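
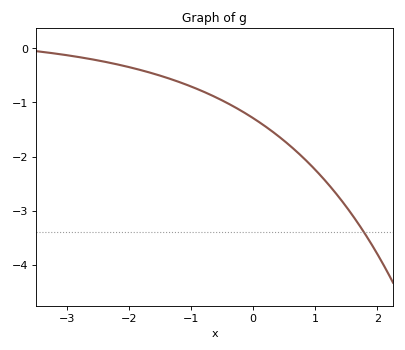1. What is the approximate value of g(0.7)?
-1.9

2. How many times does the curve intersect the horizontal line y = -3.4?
1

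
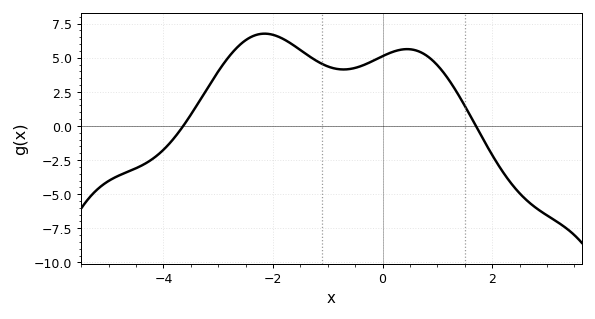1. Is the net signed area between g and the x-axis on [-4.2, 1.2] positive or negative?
positive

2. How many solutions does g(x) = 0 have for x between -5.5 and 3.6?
2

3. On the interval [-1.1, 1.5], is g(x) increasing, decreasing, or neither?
neither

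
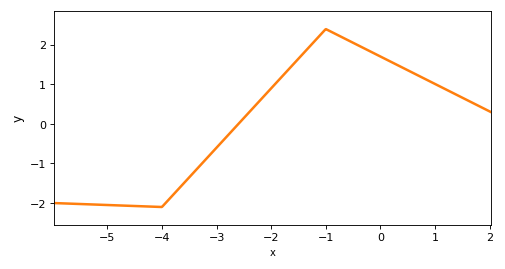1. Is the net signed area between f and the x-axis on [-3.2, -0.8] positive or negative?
positive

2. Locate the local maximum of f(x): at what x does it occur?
-1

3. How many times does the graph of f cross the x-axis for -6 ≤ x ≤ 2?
1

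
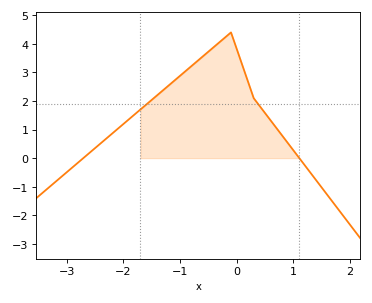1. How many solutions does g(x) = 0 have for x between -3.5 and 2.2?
2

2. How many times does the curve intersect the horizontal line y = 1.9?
2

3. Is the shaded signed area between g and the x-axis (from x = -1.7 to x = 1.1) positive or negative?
positive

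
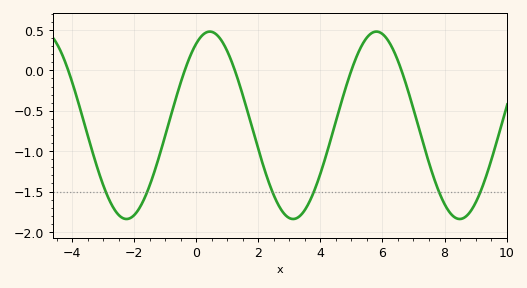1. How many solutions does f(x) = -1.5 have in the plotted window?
6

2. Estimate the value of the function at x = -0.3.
0.1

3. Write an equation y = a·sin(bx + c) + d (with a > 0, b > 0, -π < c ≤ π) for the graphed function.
y = 1.16sin(1.2x + 1.1) - 0.68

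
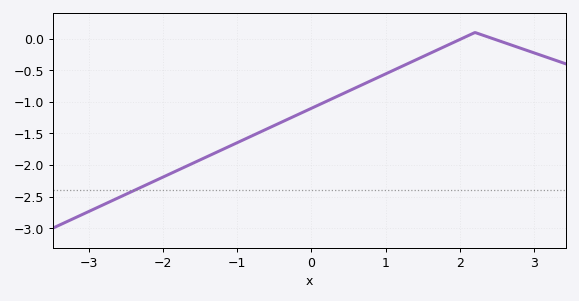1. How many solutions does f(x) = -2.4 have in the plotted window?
1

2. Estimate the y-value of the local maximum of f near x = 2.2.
0.1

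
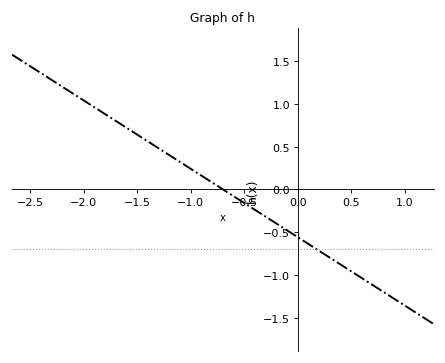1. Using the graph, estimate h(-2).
1.04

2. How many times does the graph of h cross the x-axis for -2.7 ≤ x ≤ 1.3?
1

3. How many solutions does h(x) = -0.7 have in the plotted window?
1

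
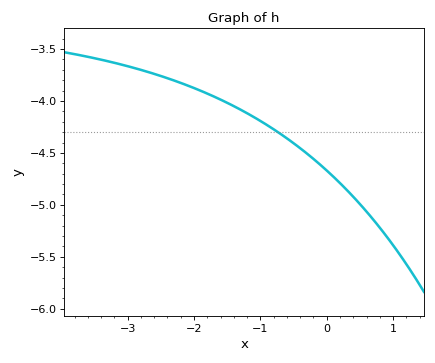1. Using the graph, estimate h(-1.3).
-4.08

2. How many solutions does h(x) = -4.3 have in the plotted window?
1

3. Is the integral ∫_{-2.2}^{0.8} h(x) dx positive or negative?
negative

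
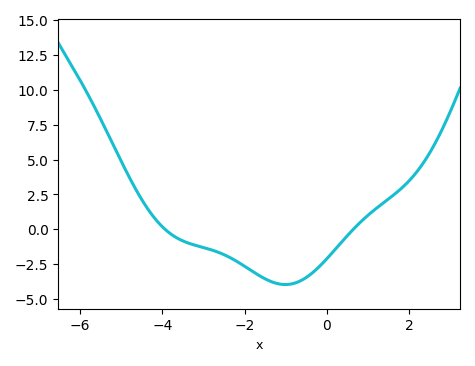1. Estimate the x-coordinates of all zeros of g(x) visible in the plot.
-4, 0.6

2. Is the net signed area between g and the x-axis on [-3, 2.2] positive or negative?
negative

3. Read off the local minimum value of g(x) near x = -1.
-4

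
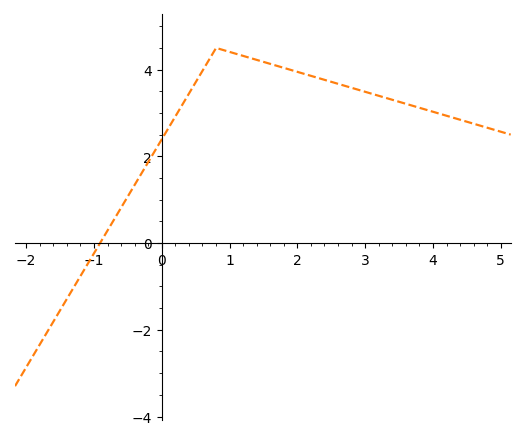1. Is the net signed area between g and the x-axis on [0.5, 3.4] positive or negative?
positive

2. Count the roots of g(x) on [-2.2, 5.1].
1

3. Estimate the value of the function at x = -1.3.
-1.03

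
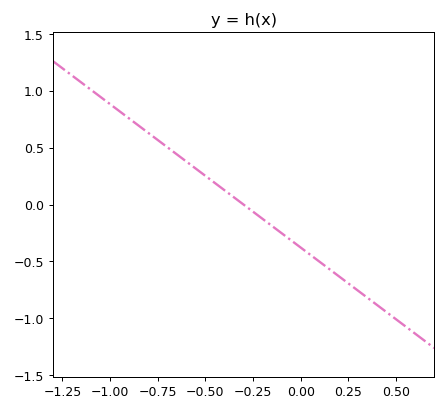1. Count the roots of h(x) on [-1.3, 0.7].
1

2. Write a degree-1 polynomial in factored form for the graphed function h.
y = -1.26(x + 0.3)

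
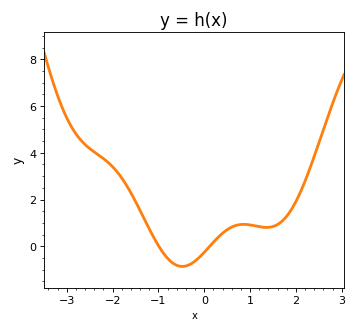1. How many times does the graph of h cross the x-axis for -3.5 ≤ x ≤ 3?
2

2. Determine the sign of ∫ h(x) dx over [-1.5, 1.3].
positive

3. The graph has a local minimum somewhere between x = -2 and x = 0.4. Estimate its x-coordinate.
-0.5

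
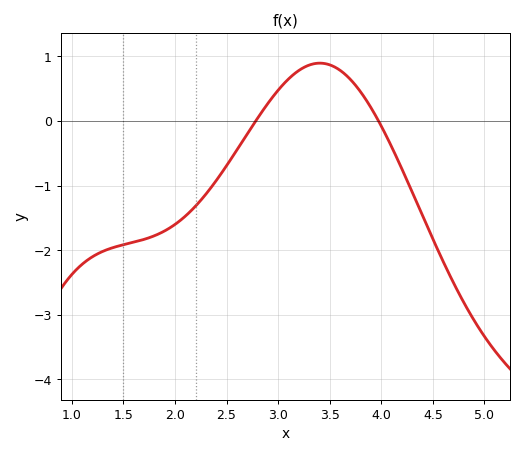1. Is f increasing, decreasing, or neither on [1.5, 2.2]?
increasing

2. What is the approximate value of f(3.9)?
0.2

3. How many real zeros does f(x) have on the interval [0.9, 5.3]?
2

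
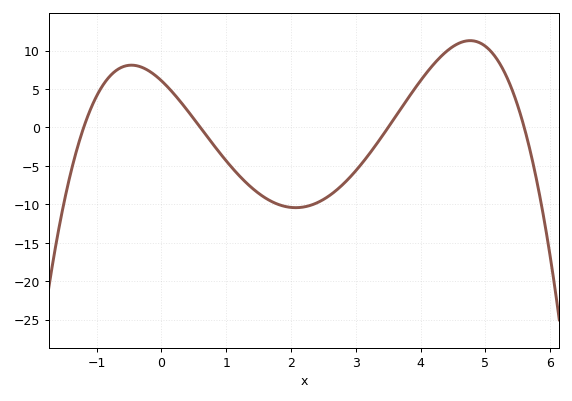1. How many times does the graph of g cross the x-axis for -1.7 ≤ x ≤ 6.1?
4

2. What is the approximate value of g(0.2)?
4.29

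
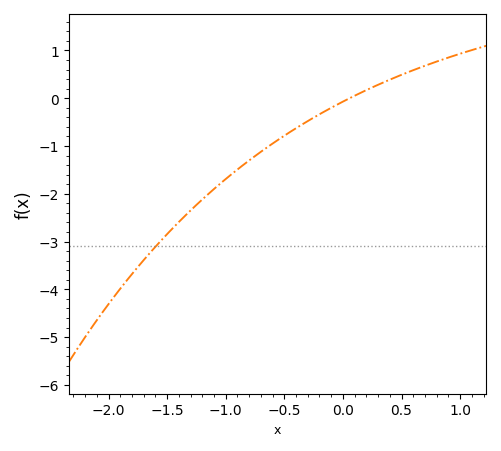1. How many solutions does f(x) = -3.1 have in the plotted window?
1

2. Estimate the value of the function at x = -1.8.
-3.7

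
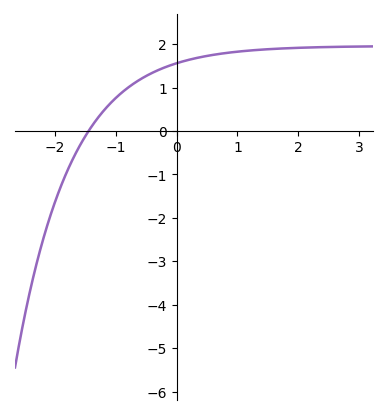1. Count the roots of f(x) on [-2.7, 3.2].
1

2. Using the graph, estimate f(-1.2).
0.463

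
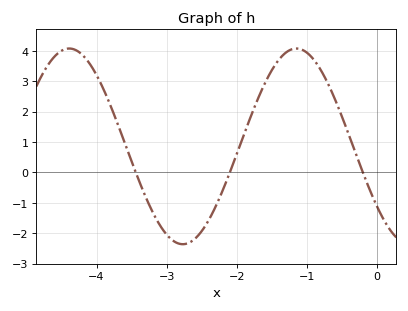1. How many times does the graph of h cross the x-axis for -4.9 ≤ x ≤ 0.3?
3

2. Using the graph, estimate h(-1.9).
1.23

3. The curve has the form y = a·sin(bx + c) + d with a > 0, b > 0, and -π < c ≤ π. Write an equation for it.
y = 3.22sin(1.94x - 2.48) + 0.86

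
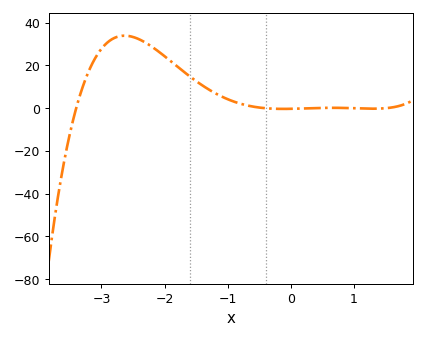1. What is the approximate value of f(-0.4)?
0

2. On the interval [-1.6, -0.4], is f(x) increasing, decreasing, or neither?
decreasing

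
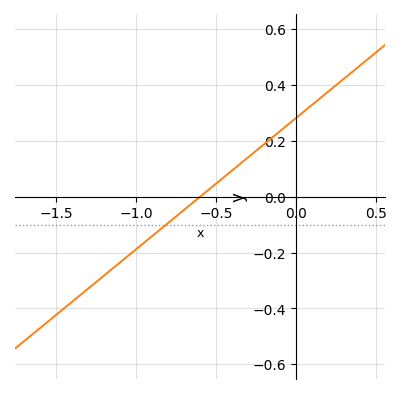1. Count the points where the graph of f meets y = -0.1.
1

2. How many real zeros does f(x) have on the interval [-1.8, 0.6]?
1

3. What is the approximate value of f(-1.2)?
-0.28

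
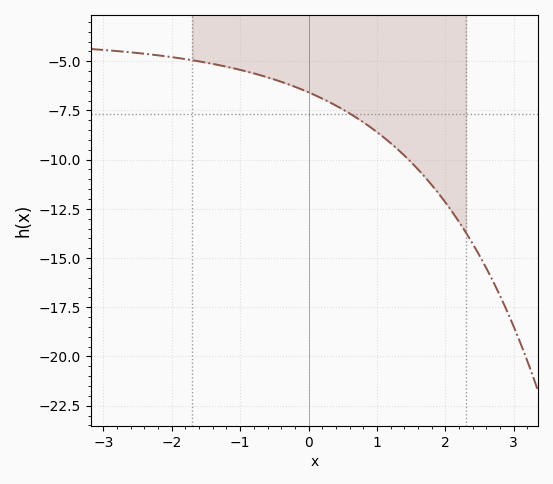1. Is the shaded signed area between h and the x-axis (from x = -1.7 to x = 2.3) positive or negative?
negative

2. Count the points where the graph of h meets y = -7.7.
1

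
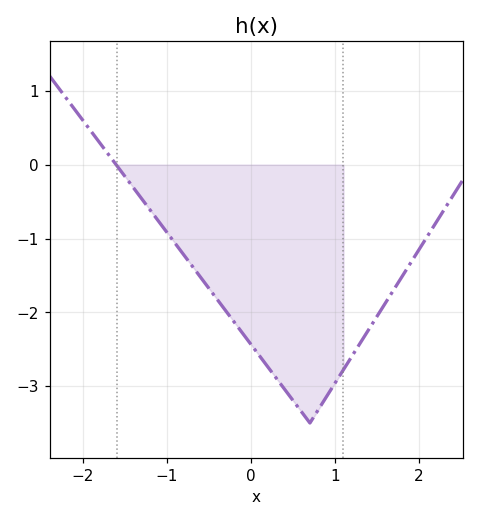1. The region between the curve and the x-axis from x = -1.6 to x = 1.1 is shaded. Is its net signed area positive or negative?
negative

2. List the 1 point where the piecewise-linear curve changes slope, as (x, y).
(0.7, -3.5)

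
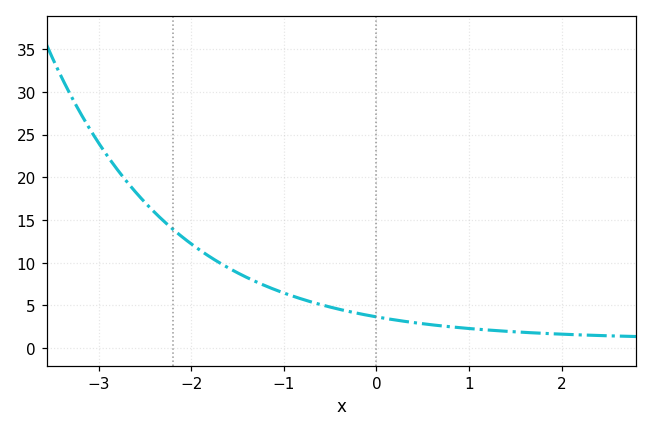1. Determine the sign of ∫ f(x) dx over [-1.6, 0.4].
positive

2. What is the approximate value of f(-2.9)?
22.4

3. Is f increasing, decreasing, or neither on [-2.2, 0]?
decreasing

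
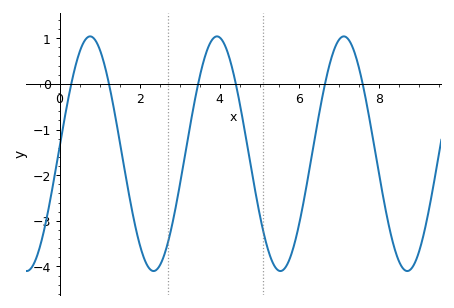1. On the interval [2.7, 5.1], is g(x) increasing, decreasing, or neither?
neither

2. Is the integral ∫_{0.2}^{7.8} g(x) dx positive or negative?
negative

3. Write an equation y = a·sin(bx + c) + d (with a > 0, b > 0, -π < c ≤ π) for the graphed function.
y = 2.57sin(1.98x + 0.06) - 1.53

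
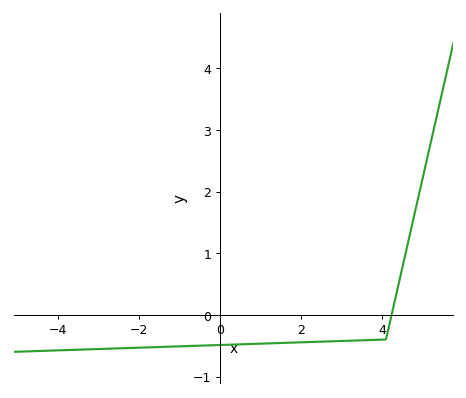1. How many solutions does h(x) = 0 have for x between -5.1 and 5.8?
1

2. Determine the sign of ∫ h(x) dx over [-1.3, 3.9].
negative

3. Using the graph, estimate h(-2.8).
-0.55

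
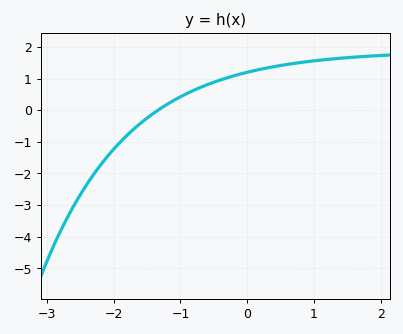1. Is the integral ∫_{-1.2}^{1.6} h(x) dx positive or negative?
positive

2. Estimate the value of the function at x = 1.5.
1.7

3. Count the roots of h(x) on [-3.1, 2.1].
1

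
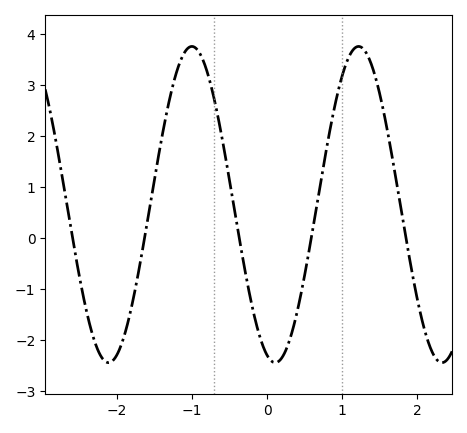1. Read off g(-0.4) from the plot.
0.264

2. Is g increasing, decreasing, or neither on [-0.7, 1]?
neither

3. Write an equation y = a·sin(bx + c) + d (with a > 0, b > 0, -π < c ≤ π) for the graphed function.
y = 3.1sin(2.83x - 1.88) + 0.66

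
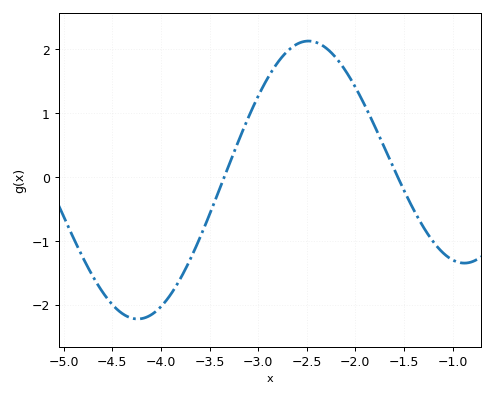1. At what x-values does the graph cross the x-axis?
-3.3, -1.6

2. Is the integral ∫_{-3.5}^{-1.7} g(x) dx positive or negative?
positive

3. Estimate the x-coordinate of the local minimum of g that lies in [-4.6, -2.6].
-4.2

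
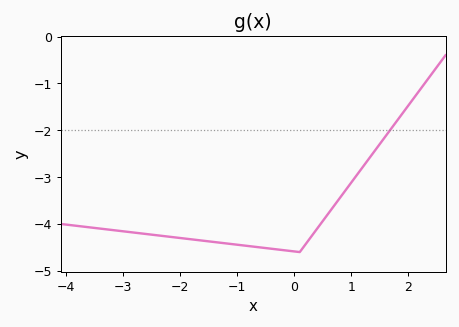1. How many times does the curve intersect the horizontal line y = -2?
1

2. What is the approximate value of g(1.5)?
-2.3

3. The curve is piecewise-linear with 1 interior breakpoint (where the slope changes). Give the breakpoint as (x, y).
(0.1, -4.6)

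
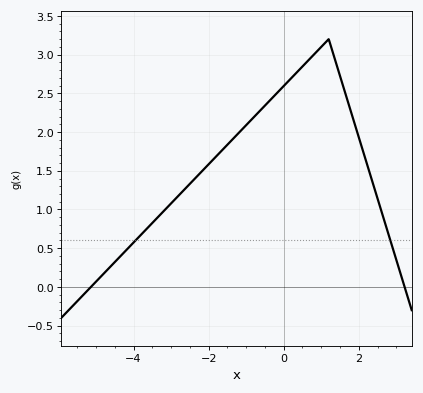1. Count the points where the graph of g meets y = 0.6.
2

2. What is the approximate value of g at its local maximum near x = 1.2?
3.2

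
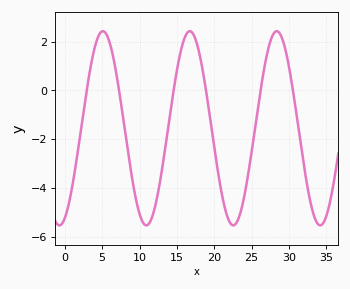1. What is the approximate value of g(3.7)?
1.4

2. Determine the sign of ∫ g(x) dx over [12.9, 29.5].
negative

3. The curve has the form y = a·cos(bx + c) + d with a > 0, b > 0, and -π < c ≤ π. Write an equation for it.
y = 3.98cos(0.54x - 2.8) - 1.55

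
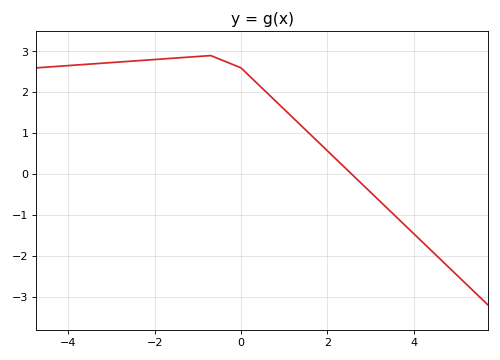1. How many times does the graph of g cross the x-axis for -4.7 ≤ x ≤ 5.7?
1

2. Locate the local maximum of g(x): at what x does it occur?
-0.701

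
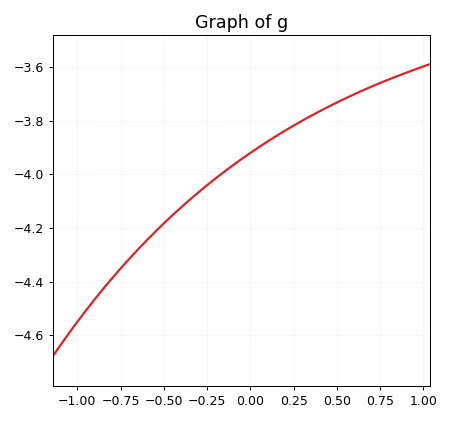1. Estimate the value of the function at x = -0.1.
-3.97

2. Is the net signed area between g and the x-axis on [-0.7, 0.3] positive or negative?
negative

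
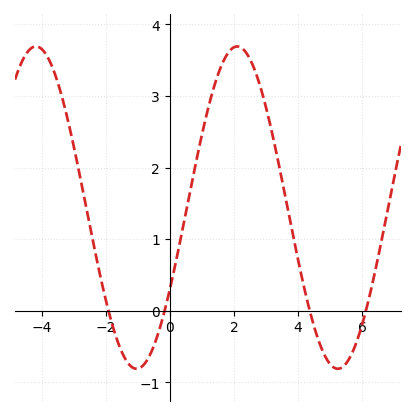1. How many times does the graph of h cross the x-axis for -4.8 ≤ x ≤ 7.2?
4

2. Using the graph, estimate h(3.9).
0.934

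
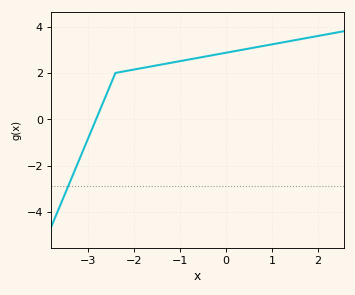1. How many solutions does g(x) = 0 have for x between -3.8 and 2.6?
1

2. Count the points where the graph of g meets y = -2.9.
1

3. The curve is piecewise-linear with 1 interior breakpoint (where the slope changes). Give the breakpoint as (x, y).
(-2.4, 2)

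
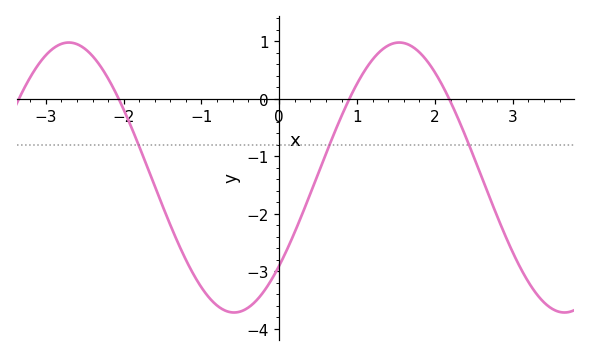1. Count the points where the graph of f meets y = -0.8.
3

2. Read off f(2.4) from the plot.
-0.676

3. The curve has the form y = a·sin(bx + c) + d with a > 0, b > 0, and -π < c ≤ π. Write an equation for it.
y = 2.35sin(1.48x - 0.71) - 1.37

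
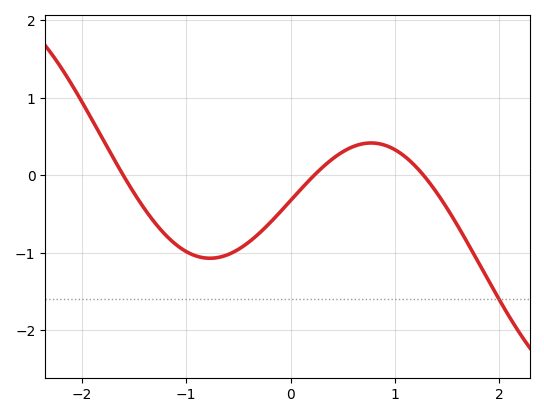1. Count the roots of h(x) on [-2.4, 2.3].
3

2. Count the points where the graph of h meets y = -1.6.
1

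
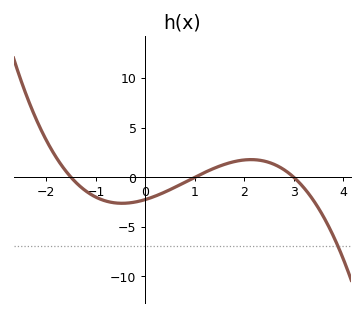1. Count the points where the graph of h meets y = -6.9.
1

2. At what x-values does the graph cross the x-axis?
-1.5, 1, 3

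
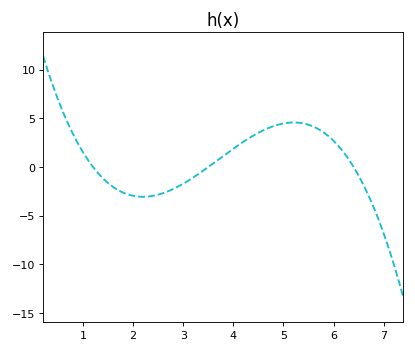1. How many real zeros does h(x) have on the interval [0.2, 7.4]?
3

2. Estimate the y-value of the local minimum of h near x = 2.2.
-3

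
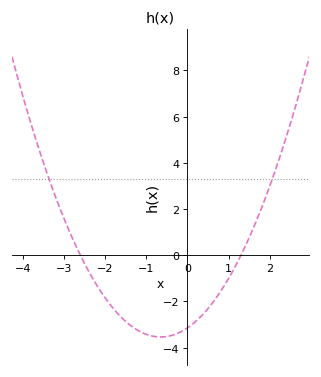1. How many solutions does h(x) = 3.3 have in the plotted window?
2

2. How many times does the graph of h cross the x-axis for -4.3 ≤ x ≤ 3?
2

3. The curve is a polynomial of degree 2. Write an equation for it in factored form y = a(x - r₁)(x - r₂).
y = 0.93(x + 2.6)(x - 1.3)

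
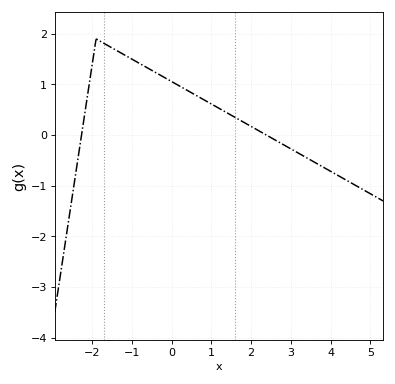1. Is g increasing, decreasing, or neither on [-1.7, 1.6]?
decreasing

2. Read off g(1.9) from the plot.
0.217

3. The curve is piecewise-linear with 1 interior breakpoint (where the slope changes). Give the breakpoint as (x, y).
(-1.9, 1.9)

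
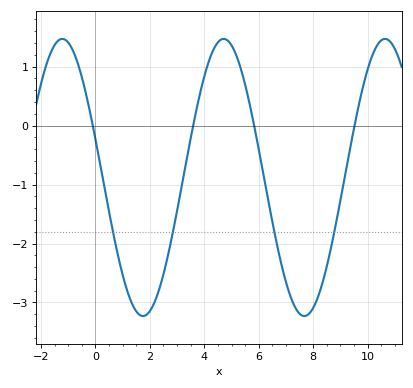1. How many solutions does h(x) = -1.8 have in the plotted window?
4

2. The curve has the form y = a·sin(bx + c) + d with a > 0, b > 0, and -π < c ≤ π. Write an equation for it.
y = 2.35sin(1.06x + 2.86) - 0.88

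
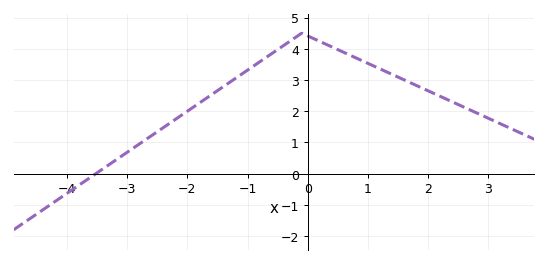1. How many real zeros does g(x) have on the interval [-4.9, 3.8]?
1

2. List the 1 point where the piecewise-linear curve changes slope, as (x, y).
(-0.1, 4.5)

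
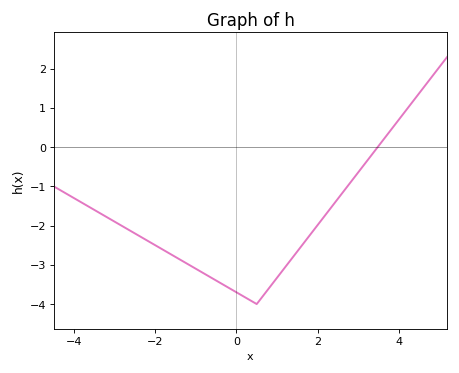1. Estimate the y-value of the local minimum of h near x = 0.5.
-4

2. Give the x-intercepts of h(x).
3.4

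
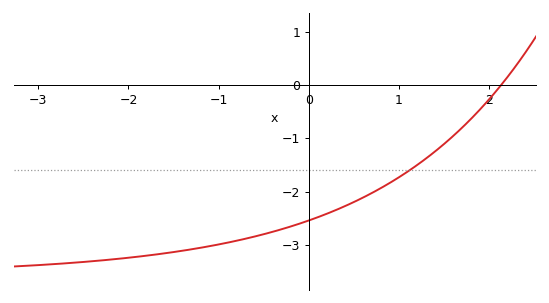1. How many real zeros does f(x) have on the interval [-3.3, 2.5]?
1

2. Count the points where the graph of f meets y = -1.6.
1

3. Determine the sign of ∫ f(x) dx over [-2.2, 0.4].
negative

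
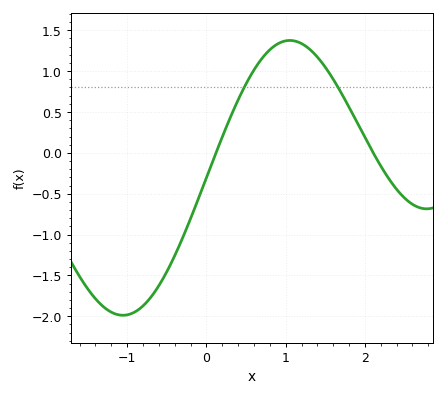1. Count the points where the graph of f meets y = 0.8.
2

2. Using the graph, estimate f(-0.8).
-1.85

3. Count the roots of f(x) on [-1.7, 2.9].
2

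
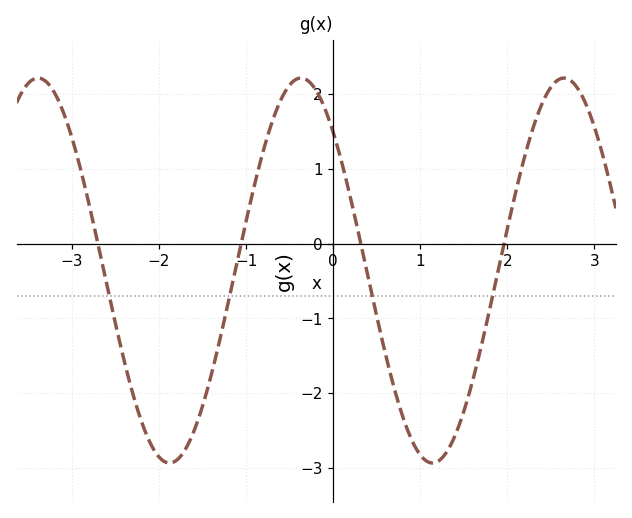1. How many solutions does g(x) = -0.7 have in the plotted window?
4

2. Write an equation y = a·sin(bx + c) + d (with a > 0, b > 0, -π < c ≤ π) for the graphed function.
y = 2.57sin(2.1x + 2.3) - 0.36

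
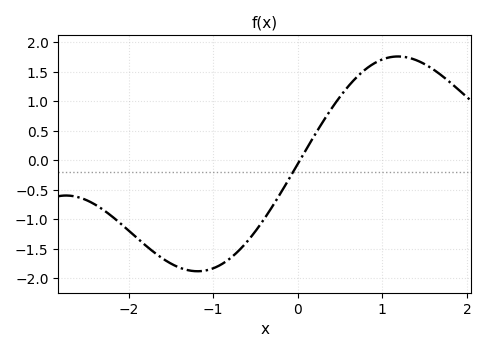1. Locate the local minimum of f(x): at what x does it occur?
-1.2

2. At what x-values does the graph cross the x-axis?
0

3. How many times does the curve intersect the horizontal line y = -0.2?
1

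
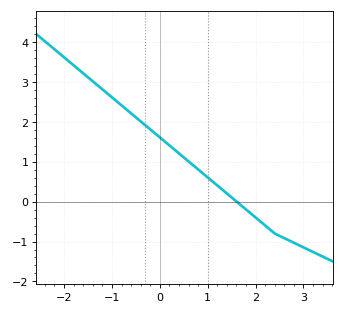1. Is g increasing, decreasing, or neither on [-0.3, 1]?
decreasing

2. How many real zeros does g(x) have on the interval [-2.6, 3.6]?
1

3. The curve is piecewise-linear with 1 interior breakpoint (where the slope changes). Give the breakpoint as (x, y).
(2.4, -0.8)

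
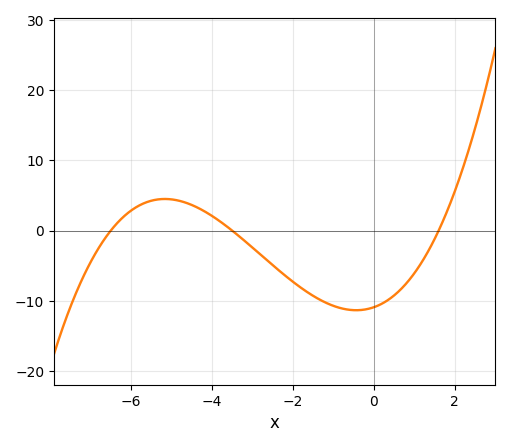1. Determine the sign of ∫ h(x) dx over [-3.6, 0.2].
negative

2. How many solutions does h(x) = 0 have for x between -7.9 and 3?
3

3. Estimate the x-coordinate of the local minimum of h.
-0.4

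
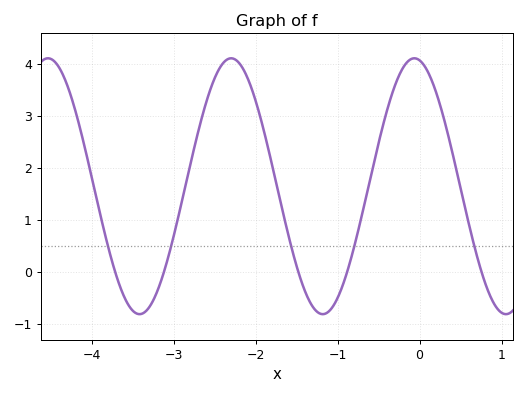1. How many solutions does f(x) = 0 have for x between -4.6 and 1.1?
5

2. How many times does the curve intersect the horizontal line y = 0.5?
5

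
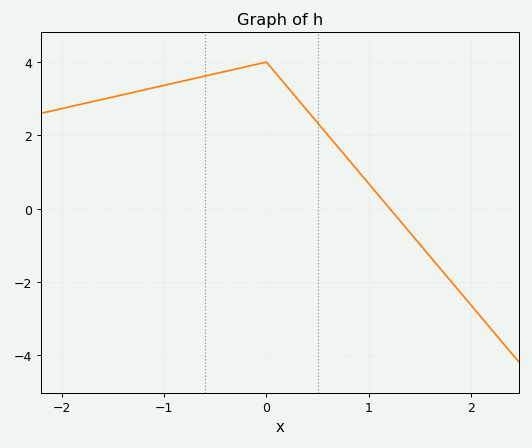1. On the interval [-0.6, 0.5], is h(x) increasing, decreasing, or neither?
neither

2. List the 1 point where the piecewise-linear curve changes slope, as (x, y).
(0, 4)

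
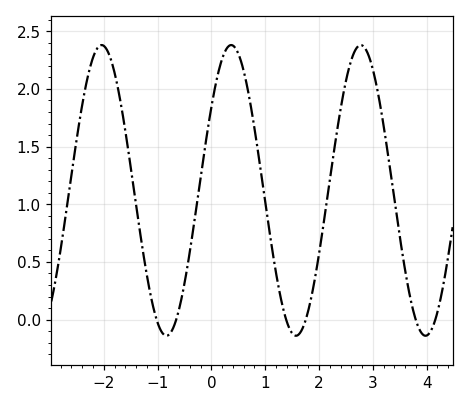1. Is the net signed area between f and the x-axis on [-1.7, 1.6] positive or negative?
positive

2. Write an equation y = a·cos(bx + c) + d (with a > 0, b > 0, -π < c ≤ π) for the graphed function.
y = 1.26cos(2.61x - 0.96) + 1.12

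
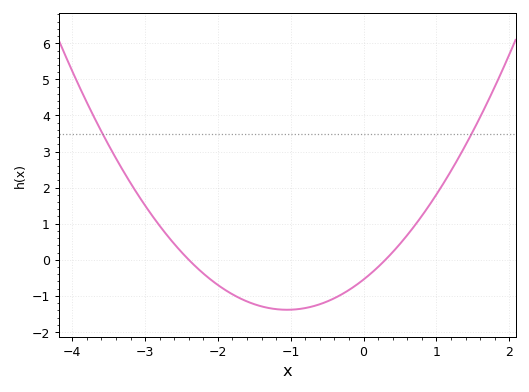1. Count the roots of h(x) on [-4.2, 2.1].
2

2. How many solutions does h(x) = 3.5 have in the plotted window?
2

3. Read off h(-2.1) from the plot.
-0.547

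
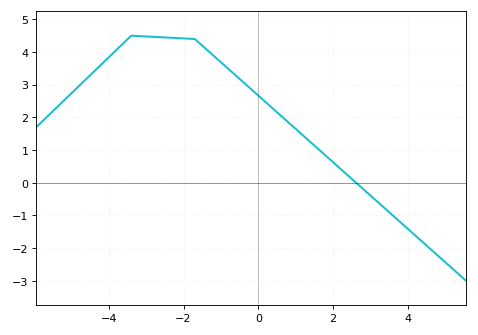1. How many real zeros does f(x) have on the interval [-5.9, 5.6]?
1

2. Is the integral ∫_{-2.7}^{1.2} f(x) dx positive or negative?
positive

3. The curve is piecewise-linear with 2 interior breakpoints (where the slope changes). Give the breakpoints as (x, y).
(-3.4, 4.5); (-1.7, 4.4)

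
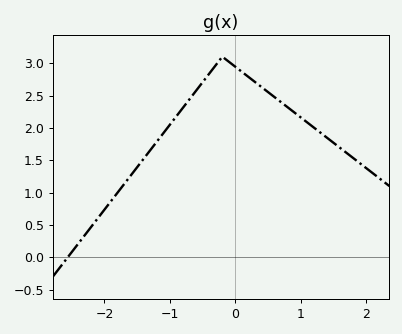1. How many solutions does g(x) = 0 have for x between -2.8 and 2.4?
1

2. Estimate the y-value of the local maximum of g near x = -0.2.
3.1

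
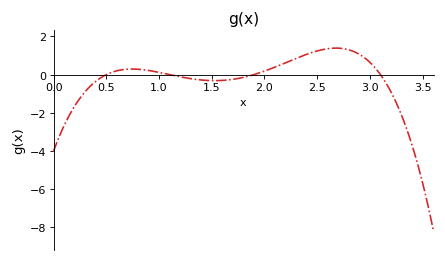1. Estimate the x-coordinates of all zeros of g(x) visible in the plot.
0.5, 1.1, 1.9, 3.1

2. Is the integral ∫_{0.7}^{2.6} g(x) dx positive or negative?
positive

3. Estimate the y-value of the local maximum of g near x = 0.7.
0.2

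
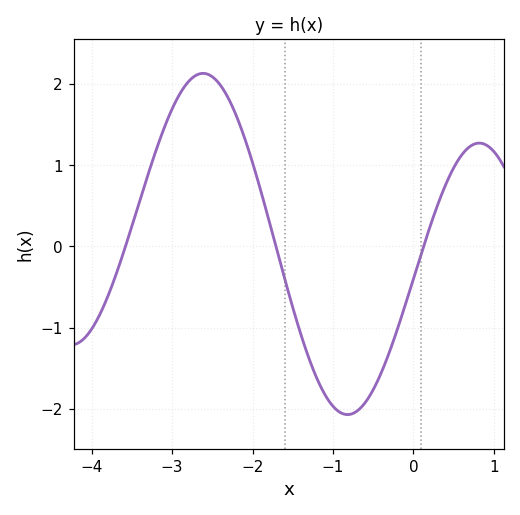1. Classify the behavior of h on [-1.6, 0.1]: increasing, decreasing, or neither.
neither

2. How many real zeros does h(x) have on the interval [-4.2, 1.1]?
3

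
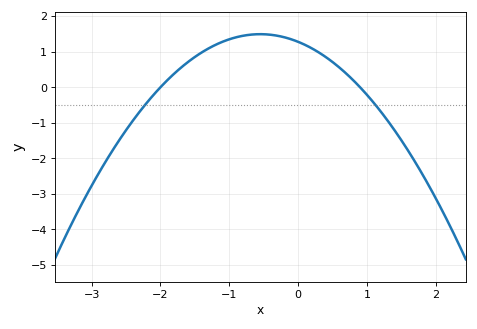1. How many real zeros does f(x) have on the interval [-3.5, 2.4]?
2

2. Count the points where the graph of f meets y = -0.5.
2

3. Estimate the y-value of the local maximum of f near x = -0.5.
1.49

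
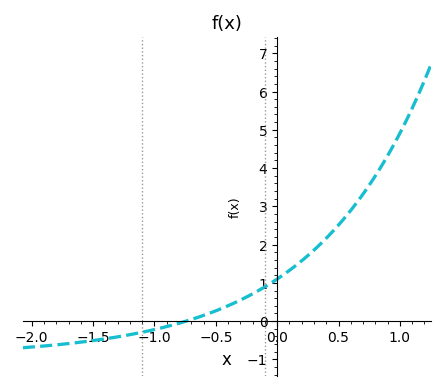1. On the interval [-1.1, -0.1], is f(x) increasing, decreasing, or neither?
increasing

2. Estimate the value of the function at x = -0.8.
-0.1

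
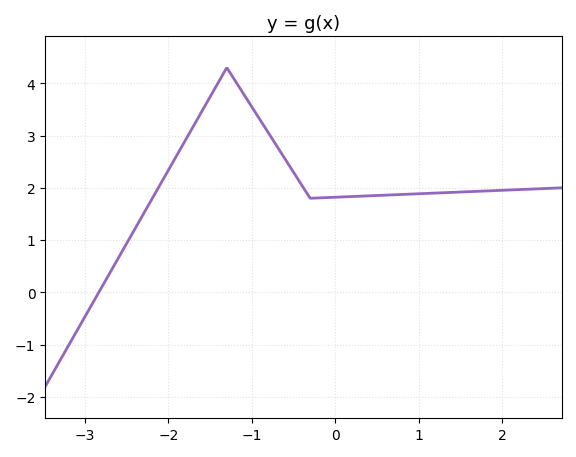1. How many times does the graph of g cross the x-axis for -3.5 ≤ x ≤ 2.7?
1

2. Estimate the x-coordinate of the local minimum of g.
-0.298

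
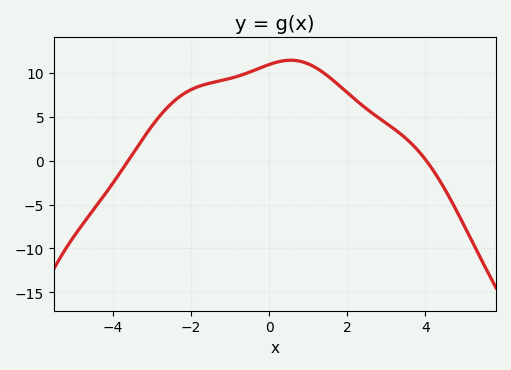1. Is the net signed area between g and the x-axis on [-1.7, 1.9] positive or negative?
positive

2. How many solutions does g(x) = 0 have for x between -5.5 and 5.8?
2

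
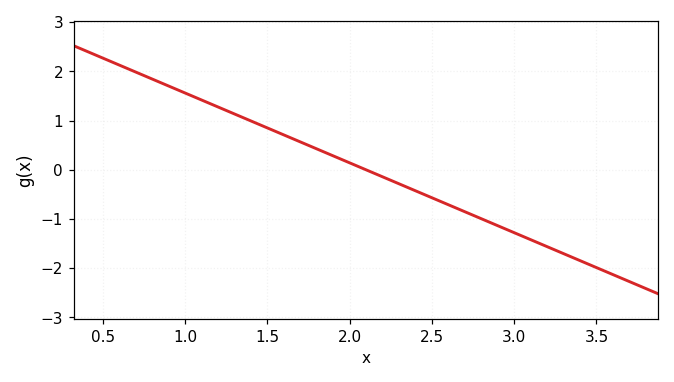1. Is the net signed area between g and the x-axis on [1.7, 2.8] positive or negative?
negative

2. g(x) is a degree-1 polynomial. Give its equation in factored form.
y = -1.42(x - 2.1)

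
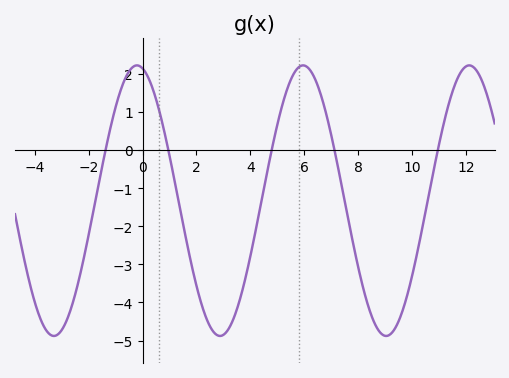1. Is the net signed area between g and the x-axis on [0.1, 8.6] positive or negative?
negative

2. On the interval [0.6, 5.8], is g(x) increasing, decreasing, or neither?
neither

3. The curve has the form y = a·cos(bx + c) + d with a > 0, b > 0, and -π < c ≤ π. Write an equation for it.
y = 3.55cos(1.02x + 0.212) - 1.33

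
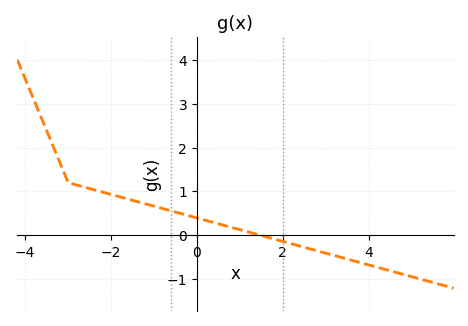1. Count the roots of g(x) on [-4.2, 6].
1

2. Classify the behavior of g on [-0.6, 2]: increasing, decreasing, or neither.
decreasing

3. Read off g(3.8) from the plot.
-0.6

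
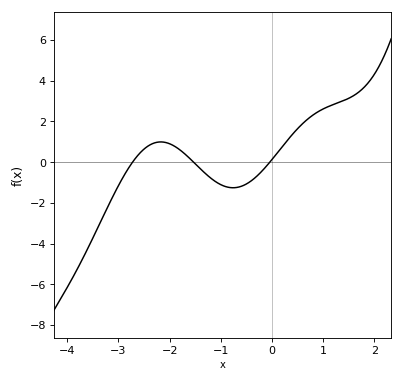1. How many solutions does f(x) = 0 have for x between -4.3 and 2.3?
3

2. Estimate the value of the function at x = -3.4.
-3.2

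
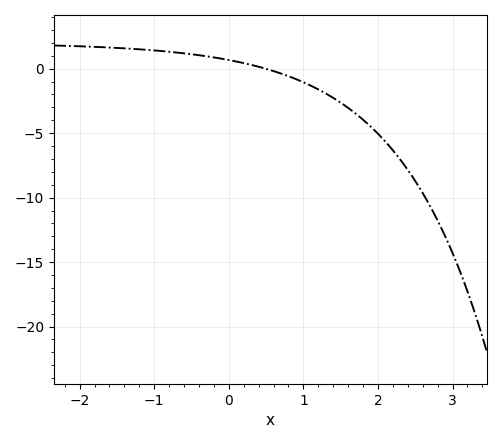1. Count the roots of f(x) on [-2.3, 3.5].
1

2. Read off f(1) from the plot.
-1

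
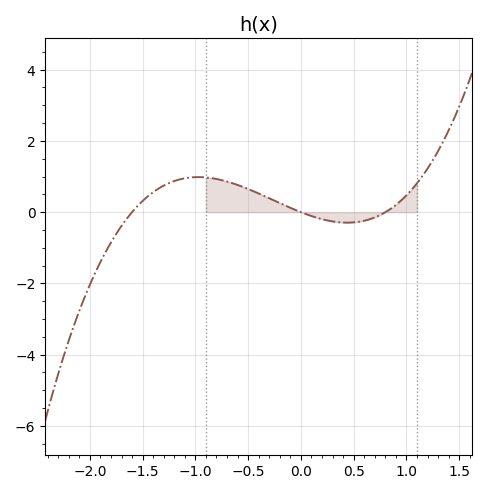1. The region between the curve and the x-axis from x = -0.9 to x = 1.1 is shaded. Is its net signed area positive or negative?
positive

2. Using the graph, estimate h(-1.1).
0.951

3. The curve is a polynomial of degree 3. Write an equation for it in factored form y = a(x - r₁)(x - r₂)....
y = 0.91(x + 1.6)(x - 0)(x - 0.8)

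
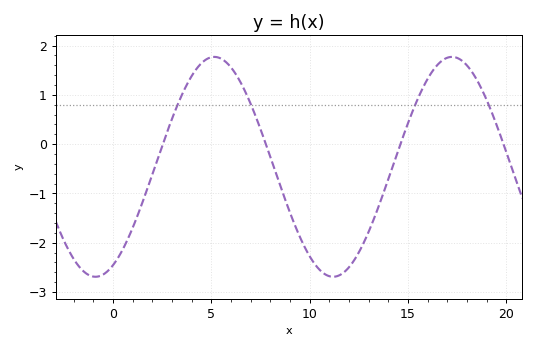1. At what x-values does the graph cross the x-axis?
2.54, 7.78, 14.6, 19.9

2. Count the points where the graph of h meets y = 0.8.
4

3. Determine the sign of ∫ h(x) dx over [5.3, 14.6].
negative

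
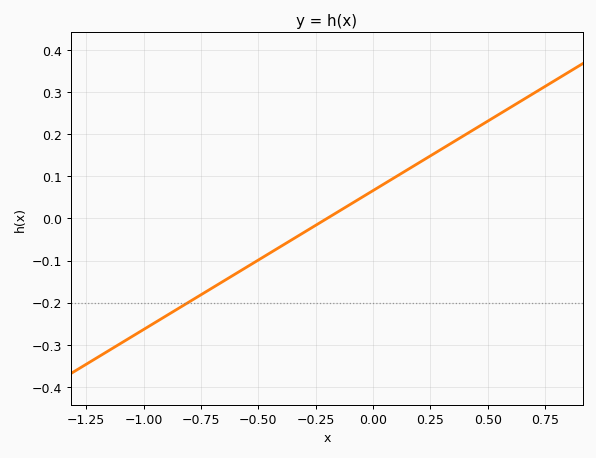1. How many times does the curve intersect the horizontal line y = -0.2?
1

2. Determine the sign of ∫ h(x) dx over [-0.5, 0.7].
positive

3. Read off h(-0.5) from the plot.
-0.1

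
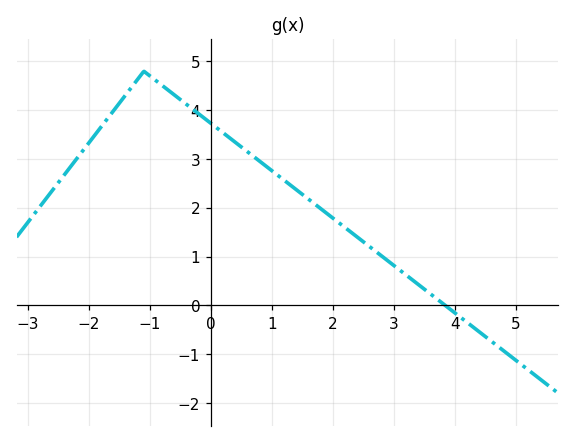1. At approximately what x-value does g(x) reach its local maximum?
-1.1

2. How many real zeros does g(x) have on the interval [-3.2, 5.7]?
1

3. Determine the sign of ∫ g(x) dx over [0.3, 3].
positive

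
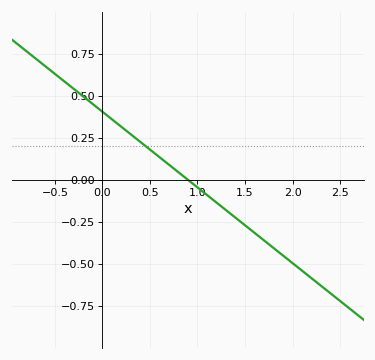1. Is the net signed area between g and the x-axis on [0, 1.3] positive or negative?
positive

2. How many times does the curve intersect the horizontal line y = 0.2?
1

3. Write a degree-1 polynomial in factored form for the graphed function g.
y = -0.45(x - 0.9)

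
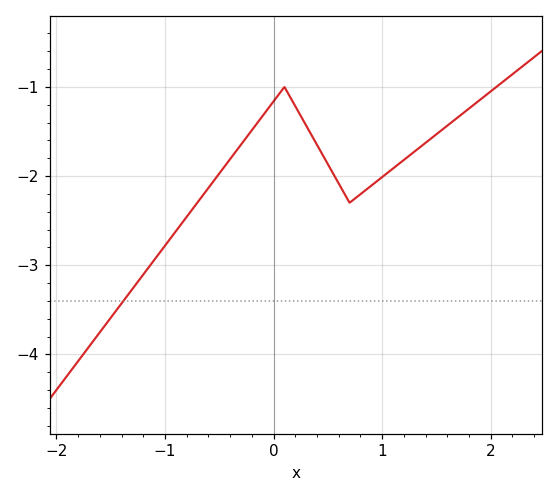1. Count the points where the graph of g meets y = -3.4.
1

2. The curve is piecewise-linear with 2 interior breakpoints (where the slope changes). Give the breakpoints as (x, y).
(0.1, -1); (0.7, -2.3)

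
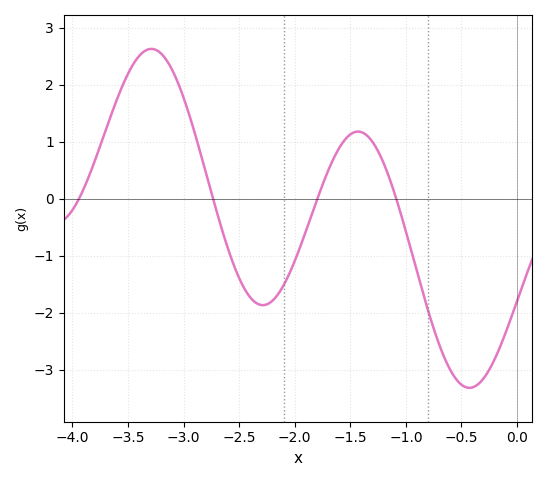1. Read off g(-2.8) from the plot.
0.5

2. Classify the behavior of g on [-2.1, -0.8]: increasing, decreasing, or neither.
neither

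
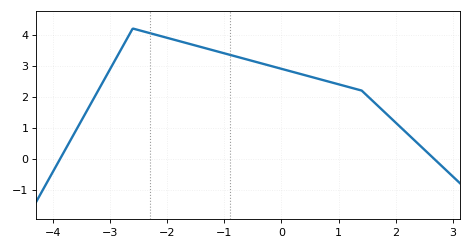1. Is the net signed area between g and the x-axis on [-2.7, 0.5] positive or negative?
positive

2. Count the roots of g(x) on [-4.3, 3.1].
2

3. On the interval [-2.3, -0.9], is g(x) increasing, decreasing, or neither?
decreasing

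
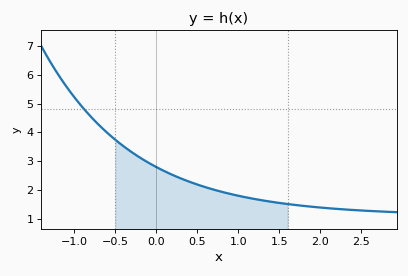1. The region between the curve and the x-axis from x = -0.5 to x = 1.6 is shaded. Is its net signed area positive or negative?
positive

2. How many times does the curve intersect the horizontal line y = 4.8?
1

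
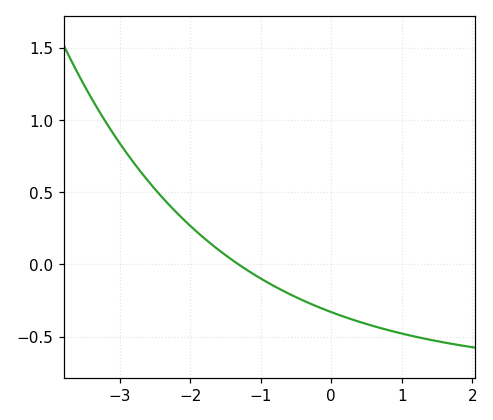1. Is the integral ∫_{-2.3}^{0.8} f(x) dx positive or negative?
negative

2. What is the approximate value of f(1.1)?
-0.49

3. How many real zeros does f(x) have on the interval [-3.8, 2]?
1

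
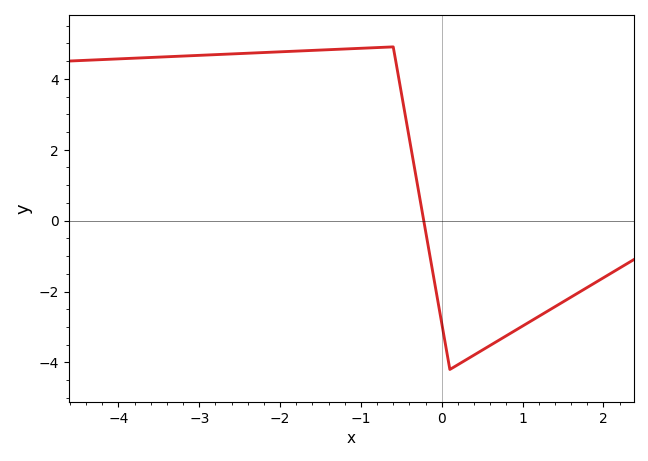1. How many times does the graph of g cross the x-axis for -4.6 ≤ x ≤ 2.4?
1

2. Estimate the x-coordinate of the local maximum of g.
-0.603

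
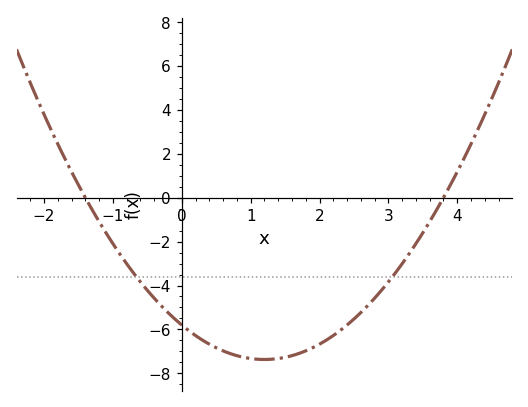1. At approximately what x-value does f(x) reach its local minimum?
1.2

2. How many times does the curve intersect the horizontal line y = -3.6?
2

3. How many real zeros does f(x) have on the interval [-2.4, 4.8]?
2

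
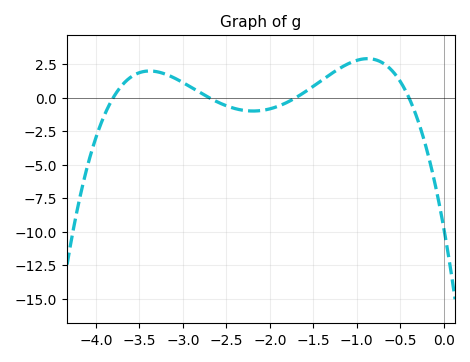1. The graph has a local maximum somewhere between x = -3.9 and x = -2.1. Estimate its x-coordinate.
-3.38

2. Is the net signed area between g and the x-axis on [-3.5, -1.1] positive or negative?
positive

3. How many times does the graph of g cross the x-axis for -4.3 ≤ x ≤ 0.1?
4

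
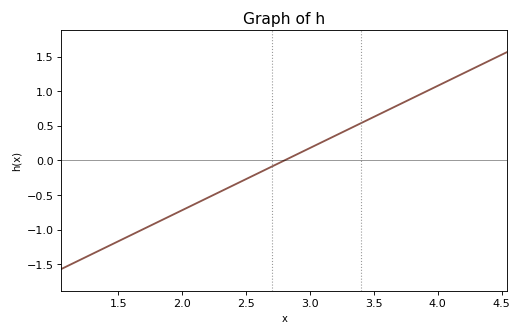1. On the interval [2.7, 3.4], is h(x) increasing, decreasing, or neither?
increasing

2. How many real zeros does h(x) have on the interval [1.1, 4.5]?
1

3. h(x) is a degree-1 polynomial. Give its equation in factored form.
y = 0.9(x - 2.8)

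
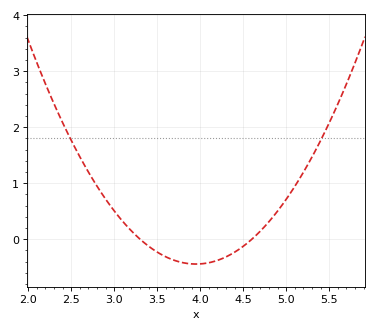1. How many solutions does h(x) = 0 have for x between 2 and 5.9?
2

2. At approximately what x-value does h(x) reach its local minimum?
3.9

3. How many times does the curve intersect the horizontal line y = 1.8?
2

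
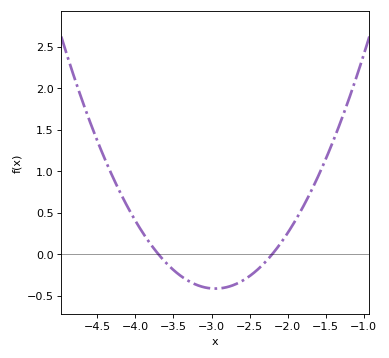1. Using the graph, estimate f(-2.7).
-0.35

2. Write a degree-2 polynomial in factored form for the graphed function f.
y = 0.74(x + 3.7)(x + 2.2)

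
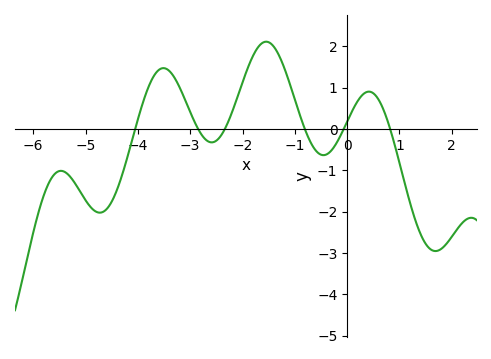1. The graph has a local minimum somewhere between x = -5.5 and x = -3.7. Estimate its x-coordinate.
-4.73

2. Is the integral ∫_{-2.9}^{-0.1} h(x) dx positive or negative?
positive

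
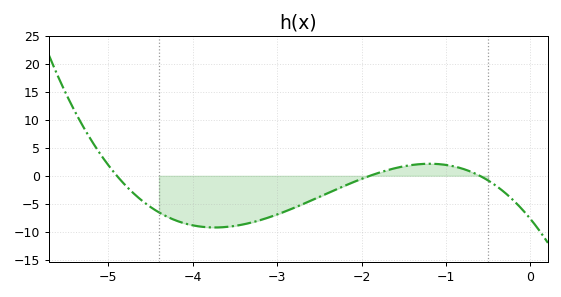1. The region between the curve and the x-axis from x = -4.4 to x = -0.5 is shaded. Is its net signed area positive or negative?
negative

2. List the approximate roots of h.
-4.9, -1.9, -0.6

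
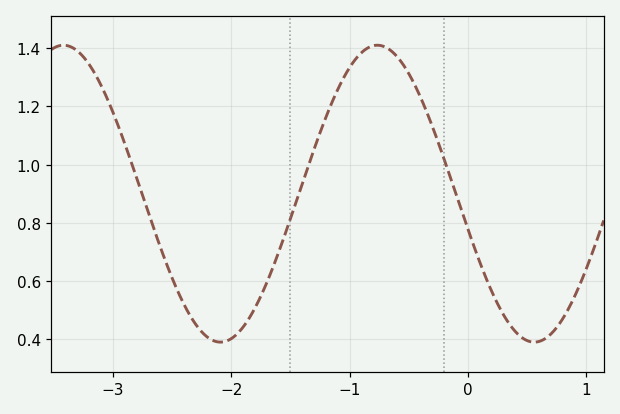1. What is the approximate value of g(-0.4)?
1.23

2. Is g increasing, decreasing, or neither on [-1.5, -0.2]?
neither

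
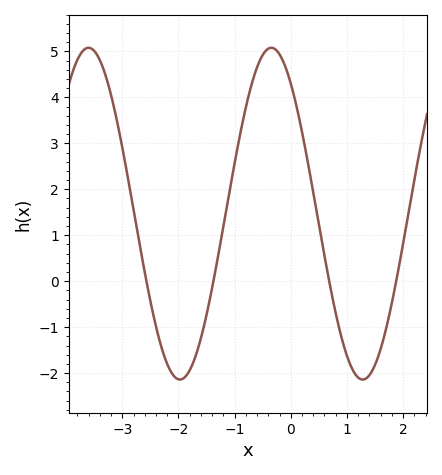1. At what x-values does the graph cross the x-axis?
-2.57, -1.38, 0.684, 1.88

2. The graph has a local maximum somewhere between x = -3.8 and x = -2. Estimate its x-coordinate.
-3.6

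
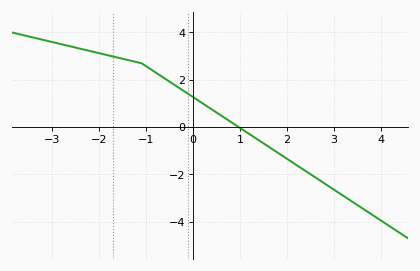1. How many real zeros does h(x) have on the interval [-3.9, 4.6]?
1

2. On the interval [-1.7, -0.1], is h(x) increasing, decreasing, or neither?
decreasing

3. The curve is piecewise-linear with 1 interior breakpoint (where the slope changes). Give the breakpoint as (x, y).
(-1.1, 2.7)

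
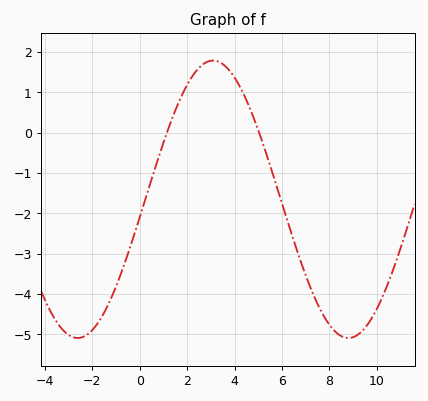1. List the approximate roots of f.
1.15, 5.04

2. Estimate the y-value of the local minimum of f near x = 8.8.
-5.09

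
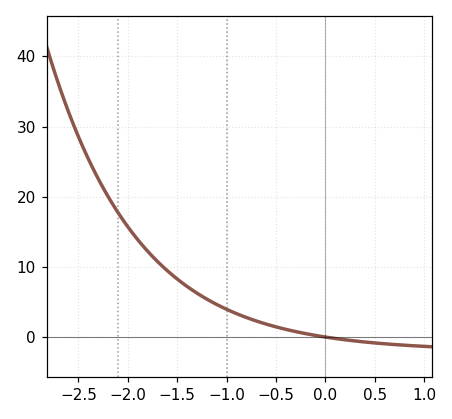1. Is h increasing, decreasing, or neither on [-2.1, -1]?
decreasing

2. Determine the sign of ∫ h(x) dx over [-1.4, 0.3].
positive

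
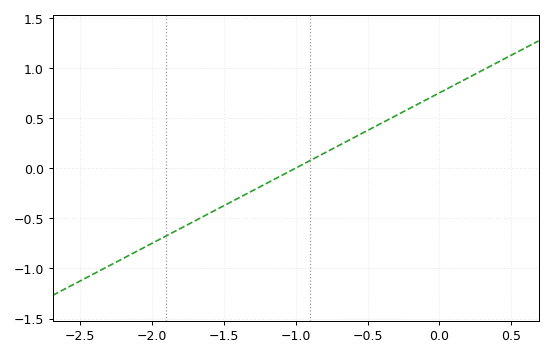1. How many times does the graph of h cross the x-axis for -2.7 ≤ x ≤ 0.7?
1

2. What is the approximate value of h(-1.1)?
-0.075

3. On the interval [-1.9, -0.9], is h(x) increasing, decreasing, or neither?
increasing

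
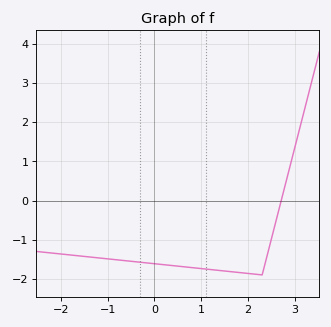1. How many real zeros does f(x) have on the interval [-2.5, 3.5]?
1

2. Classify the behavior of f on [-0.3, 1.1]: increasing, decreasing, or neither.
decreasing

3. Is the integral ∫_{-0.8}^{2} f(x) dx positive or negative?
negative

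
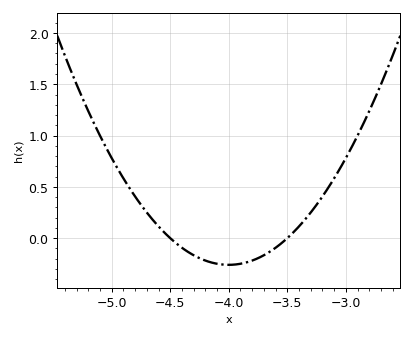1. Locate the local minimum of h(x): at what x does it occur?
-4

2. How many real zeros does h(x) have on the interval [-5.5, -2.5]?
2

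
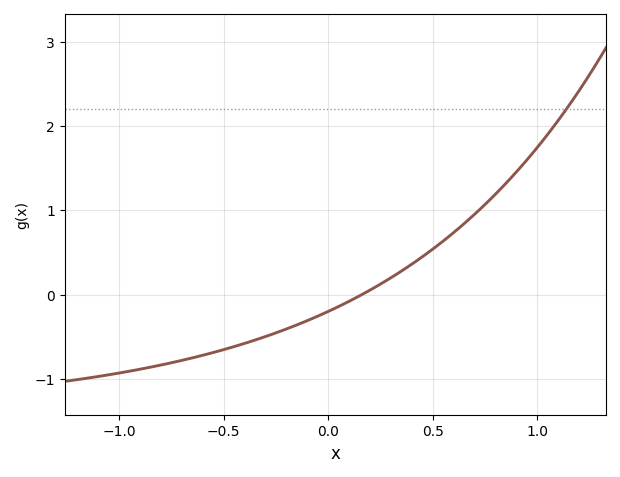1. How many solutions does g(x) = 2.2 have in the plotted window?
1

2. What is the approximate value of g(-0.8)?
-0.836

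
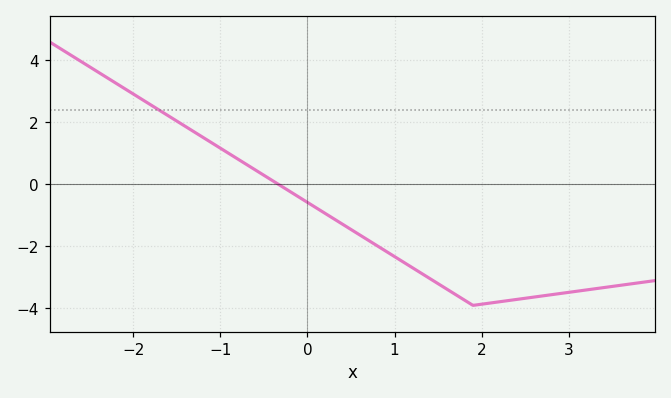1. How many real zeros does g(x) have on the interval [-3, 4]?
1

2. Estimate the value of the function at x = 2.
-3.8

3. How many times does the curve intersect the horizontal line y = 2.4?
1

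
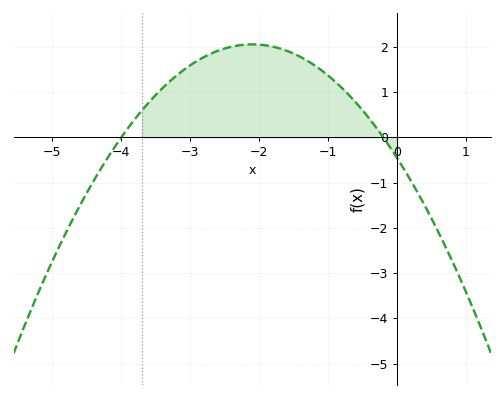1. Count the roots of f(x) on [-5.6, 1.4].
2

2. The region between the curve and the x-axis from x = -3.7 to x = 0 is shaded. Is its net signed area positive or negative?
positive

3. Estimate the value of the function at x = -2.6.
1.9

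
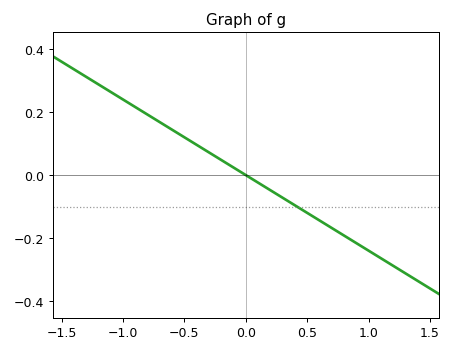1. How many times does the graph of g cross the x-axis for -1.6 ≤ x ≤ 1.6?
1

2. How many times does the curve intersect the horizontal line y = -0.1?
1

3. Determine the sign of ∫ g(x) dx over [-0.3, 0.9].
negative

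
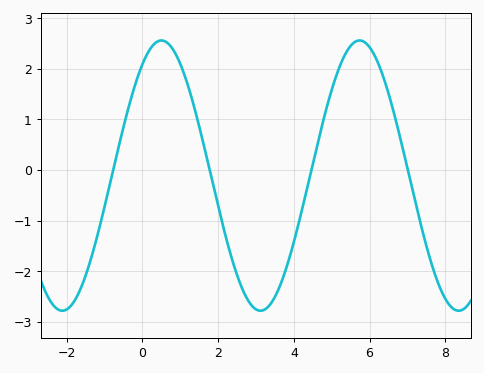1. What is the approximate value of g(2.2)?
-1.3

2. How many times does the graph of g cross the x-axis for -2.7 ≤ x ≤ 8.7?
4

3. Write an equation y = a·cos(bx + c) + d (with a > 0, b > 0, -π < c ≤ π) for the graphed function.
y = 2.67cos(1.2x - 0.6) - 0.11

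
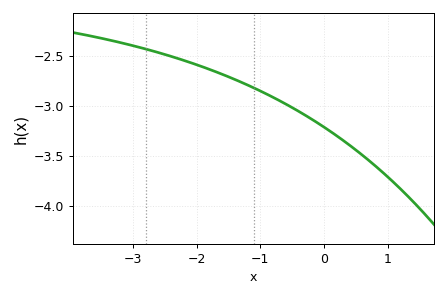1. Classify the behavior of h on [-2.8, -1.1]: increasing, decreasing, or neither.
decreasing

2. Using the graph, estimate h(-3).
-2.4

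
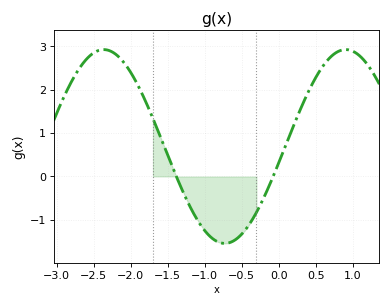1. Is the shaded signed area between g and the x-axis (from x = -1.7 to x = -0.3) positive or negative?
negative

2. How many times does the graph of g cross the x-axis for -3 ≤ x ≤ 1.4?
2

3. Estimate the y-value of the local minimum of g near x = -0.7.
-1.5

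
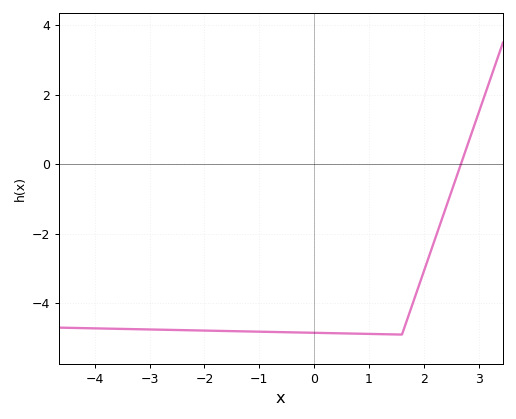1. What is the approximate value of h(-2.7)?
-4.76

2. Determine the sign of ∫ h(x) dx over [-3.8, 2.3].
negative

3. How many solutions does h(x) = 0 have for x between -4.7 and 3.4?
1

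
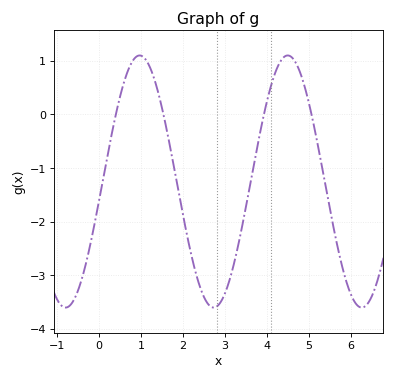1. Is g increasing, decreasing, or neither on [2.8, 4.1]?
increasing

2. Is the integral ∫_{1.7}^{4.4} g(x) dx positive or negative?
negative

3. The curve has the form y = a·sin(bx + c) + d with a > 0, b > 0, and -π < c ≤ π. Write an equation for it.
y = 2.35sin(1.78x - 0.15) - 1.25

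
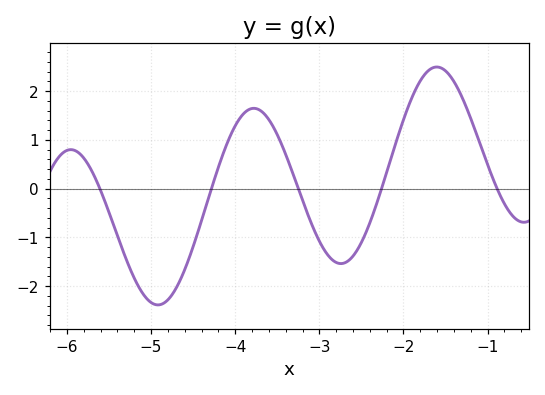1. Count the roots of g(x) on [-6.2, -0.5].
5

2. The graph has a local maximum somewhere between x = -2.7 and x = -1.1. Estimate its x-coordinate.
-1.6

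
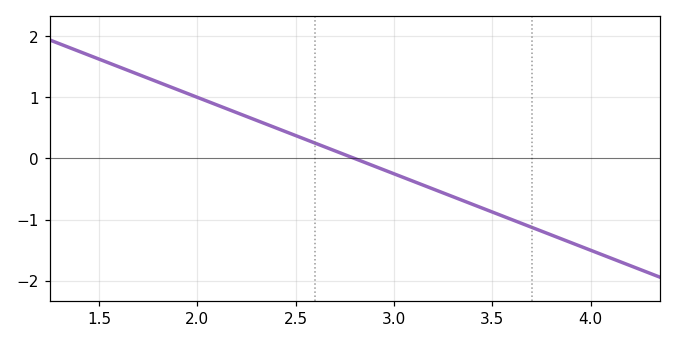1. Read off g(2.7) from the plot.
0.1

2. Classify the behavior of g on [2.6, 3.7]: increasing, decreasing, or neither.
decreasing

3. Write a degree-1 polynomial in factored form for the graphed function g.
y = -1.25(x - 2.8)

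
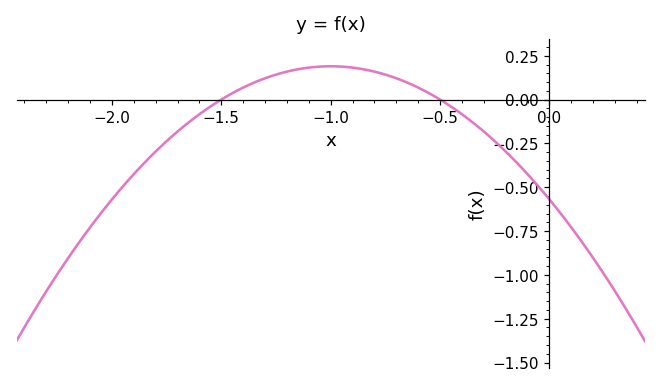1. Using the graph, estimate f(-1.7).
-0.18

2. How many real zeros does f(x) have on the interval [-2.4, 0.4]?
2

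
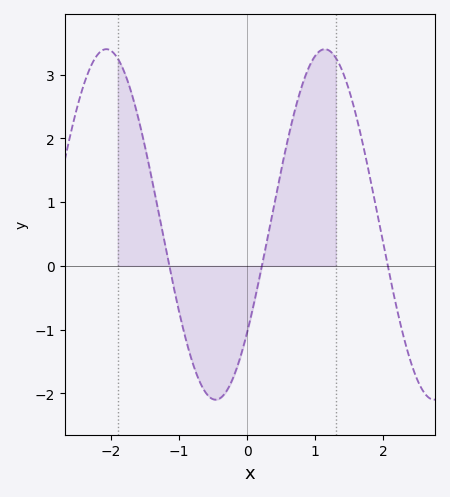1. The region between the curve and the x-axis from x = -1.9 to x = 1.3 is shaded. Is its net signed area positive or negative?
positive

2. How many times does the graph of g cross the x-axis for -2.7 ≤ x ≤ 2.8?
3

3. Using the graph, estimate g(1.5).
2.74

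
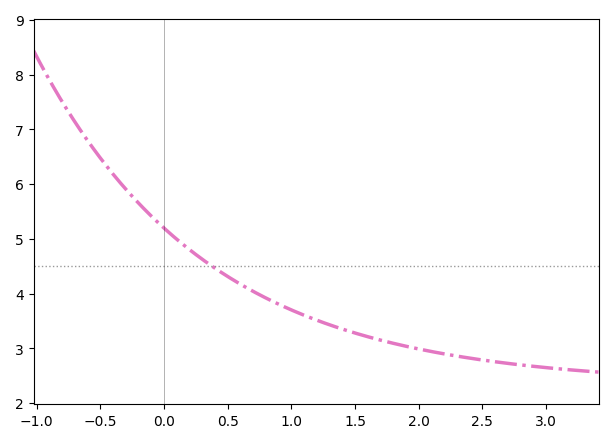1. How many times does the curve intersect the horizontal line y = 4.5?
1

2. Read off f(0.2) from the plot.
4.8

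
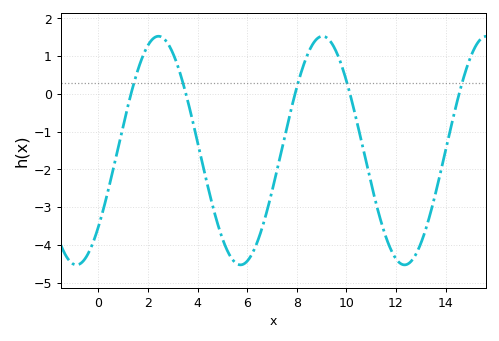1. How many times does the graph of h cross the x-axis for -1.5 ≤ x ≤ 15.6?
5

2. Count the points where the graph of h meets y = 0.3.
5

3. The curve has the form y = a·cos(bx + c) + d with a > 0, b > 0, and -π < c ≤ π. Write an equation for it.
y = 3.03cos(0.95x - 2.3) - 1.5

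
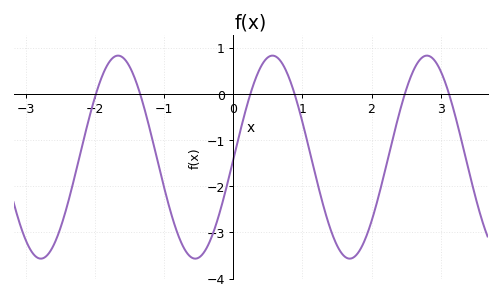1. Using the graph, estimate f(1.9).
-3.18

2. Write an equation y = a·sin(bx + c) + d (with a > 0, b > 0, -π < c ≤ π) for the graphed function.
y = 2.2sin(2.81x - 0.02) - 1.37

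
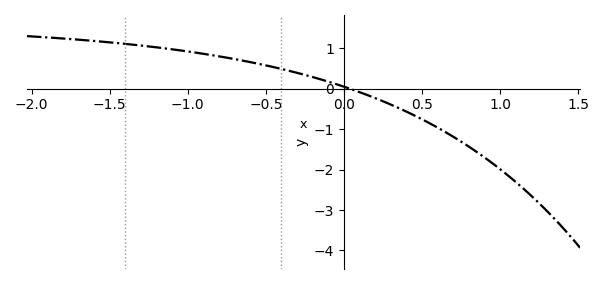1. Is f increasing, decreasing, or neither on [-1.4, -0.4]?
decreasing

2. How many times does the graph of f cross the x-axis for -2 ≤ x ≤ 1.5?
1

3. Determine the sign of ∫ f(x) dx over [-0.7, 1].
negative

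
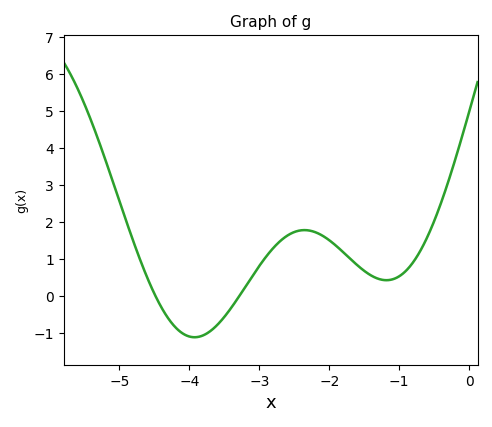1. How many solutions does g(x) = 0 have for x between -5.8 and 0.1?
2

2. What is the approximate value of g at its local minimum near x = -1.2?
0.4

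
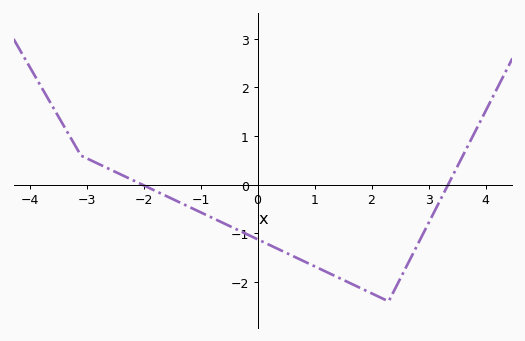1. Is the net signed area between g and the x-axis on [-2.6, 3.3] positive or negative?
negative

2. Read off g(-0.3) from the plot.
-1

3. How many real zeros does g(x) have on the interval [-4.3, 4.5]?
2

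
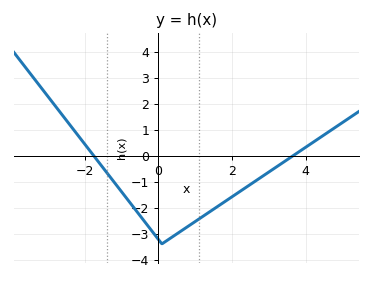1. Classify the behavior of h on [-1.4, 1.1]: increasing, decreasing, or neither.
neither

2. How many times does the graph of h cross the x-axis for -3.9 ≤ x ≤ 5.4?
2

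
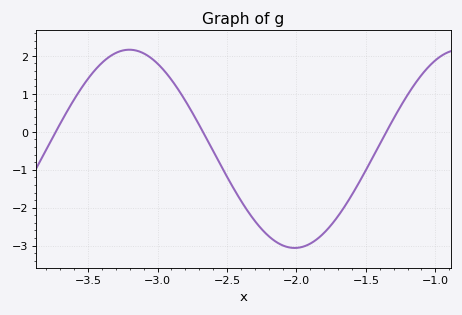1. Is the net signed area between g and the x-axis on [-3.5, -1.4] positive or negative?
negative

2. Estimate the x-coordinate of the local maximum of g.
-3.2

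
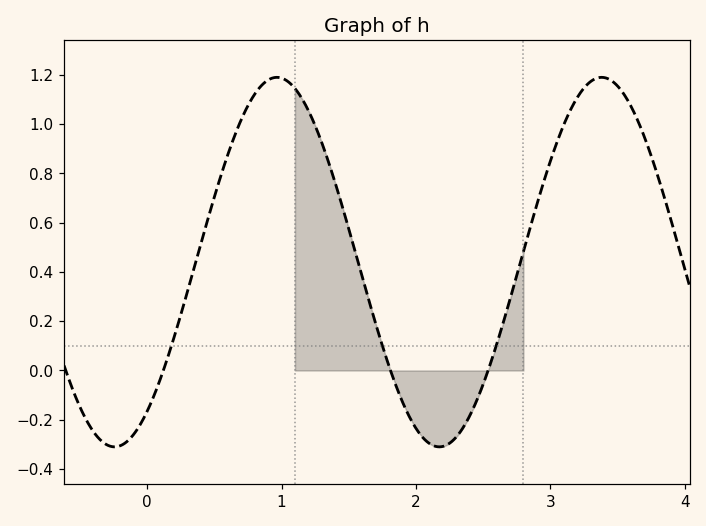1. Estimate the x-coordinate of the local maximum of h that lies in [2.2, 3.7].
3.4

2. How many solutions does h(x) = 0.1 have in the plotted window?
3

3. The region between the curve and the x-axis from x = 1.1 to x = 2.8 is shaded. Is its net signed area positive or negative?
positive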